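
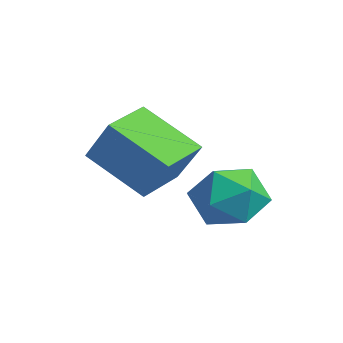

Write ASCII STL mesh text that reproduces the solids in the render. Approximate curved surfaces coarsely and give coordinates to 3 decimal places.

solid 
facet normal -0.966 0.259 0.001
outer loop
vertex -1.752 -0.051 -2.617
vertex -2.026 -1.07 -3.092
vertex -1.995 -0.958 -1.941
endloop
endfacet
facet normal -0.618 0.569 0.542
outer loop
vertex -1.752 -0.051 -2.617
vertex -1.995 -0.958 -1.941
vertex -1.115 -0.257 -1.673
endloop
endfacet
facet normal -0.087 0.959 0.268
outer loop
vertex -1.752 -0.051 -2.617
vertex -1.115 -0.257 -1.673
vertex -0.602 0.065 -2.658
endloop
endfacet
facet normal -0.106 0.890 -0.443
outer loop
vertex -1.752 -0.051 -2.617
vertex -0.602 0.065 -2.658
vertex -1.165 -0.438 -3.535
endloop
endfacet
facet normal -0.649 0.458 -0.608
outer loop
vertex -1.752 -0.051 -2.617
vertex -1.165 -0.438 -3.535
vertex -2.026 -1.07 -3.092
endloop
endfacet
facet normal -0.330 0.054 0.942
outer loop
vertex -1.115 -0.257 -1.673
vertex -1.995 -0.958 -1.941
vertex -0.995 -1.402 -1.565
endloop
endfacet
facet normal -0.892 -0.447 0.068
outer loop
vertex -1.995 -0.958 -1.941
vertex -2.026 -1.07 -3.092
vertex -1.558 -1.905 -2.442
endloop
endfacet
facet normal -0.379 -0.126 -0.917
outer loop
vertex -2.026 -1.07 -3.092
vertex -1.165 -0.438 -3.535
vertex -1.045 -1.583 -3.427
endloop
endfacet
facet normal 0.499 0.574 -0.649
outer loop
vertex -1.165 -0.438 -3.535
vertex -0.602 0.065 -2.658
vertex -0.165 -0.882 -3.159
endloop
endfacet
facet normal 0.529 0.686 0.500
outer loop
vertex -0.602 0.065 -2.658
vertex -1.115 -0.257 -1.673
vertex -0.134 -0.77 -2.008
endloop
endfacet
facet normal 0.106 -0.890 0.443
outer loop
vertex -0.408 -1.789 -2.483
vertex -0.995 -1.402 -1.565
vertex -1.558 -1.905 -2.442
endloop
endfacet
facet normal 0.087 -0.959 -0.268
outer loop
vertex -0.408 -1.789 -2.483
vertex -1.558 -1.905 -2.442
vertex -1.045 -1.583 -3.427
endloop
endfacet
facet normal 0.618 -0.569 -0.542
outer loop
vertex -0.408 -1.789 -2.483
vertex -1.045 -1.583 -3.427
vertex -0.165 -0.882 -3.159
endloop
endfacet
facet normal 0.966 -0.259 -0.001
outer loop
vertex -0.408 -1.789 -2.483
vertex -0.165 -0.882 -3.159
vertex -0.134 -0.77 -2.008
endloop
endfacet
facet normal 0.649 -0.458 0.608
outer loop
vertex -0.408 -1.789 -2.483
vertex -0.134 -0.77 -2.008
vertex -0.995 -1.402 -1.565
endloop
endfacet
facet normal -0.499 -0.574 0.649
outer loop
vertex -1.558 -1.905 -2.442
vertex -0.995 -1.402 -1.565
vertex -1.995 -0.958 -1.941
endloop
endfacet
facet normal -0.529 -0.686 -0.500
outer loop
vertex -1.045 -1.583 -3.427
vertex -1.558 -1.905 -2.442
vertex -2.026 -1.07 -3.092
endloop
endfacet
facet normal 0.330 -0.054 -0.942
outer loop
vertex -0.165 -0.882 -3.159
vertex -1.045 -1.583 -3.427
vertex -1.165 -0.438 -3.535
endloop
endfacet
facet normal 0.892 0.447 -0.068
outer loop
vertex -0.134 -0.77 -2.008
vertex -0.165 -0.882 -3.159
vertex -0.602 0.065 -2.658
endloop
endfacet
facet normal 0.379 0.126 0.917
outer loop
vertex -0.995 -1.402 -1.565
vertex -0.134 -0.77 -2.008
vertex -1.115 -0.257 -1.673
endloop
endfacet
facet normal -0.653 -0.509 0.561
outer loop
vertex -1.805 -3.964 0.168
vertex -2.604 -2.67 0.413
vertex -2.688 -4.263 -1.132
endloop
endfacet
facet normal 0.518 -0.840 -0.159
outer loop
vertex -1.336 -3.21 -2.293
vertex -1.805 -3.964 0.168
vertex -2.688 -4.263 -1.132
endloop
endfacet
facet normal -0.653 -0.509 0.560
outer loop
vertex -2.688 -4.263 -1.132
vertex -2.604 -2.67 0.413
vertex -3.487 -2.969 -0.888
endloop
endfacet
facet normal -0.552 -0.187 -0.813
outer loop
vertex -3.487 -2.969 -0.888
vertex -1.336 -3.21 -2.293
vertex -2.688 -4.263 -1.132
endloop
endfacet
facet normal 0.552 0.187 0.813
outer loop
vertex -1.805 -3.964 0.168
vertex -1.252 -1.617 -0.748
vertex -2.604 -2.67 0.413
endloop
endfacet
facet normal 0.518 -0.840 -0.159
outer loop
vertex -0.453 -2.911 -0.992
vertex -1.805 -3.964 0.168
vertex -1.336 -3.21 -2.293
endloop
endfacet
facet normal 0.552 0.187 0.813
outer loop
vertex -0.453 -2.911 -0.992
vertex -1.252 -1.617 -0.748
vertex -1.805 -3.964 0.168
endloop
endfacet
facet normal -0.518 0.840 0.159
outer loop
vertex -2.604 -2.67 0.413
vertex -1.252 -1.617 -0.748
vertex -3.487 -2.969 -0.888
endloop
endfacet
facet normal -0.552 -0.187 -0.813
outer loop
vertex -2.135 -1.916 -2.048
vertex -1.336 -3.21 -2.293
vertex -3.487 -2.969 -0.888
endloop
endfacet
facet normal -0.518 0.840 0.159
outer loop
vertex -3.487 -2.969 -0.888
vertex -1.252 -1.617 -0.748
vertex -2.135 -1.916 -2.048
endloop
endfacet
facet normal 0.653 0.509 -0.560
outer loop
vertex -2.135 -1.916 -2.048
vertex -0.453 -2.911 -0.992
vertex -1.336 -3.21 -2.293
endloop
endfacet
facet normal 0.653 0.509 -0.561
outer loop
vertex -1.252 -1.617 -0.748
vertex -0.453 -2.911 -0.992
vertex -2.135 -1.916 -2.048
endloop
endfacet

endsolid


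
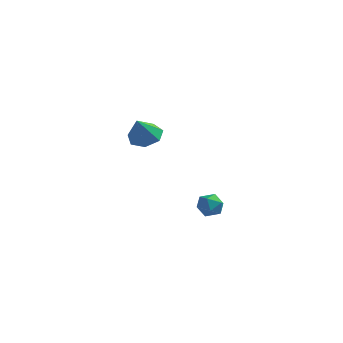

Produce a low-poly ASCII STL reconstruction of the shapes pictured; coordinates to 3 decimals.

solid 
facet normal -0.482 0.609 0.630
outer loop
vertex -2.812 1.981 -3.828
vertex -3.083 1.323 -3.399
vertex -2.362 1.683 -3.196
endloop
endfacet
facet normal 0.101 0.926 0.365
outer loop
vertex -2.812 1.981 -3.828
vertex -2.362 1.683 -3.196
vertex -1.986 1.919 -3.899
endloop
endfacet
facet normal 0.041 0.937 -0.347
outer loop
vertex -2.812 1.981 -3.828
vertex -1.986 1.919 -3.899
vertex -2.475 1.705 -4.535
endloop
endfacet
facet normal -0.578 0.629 -0.521
outer loop
vertex -2.812 1.981 -3.828
vertex -2.475 1.705 -4.535
vertex -3.153 1.337 -4.227
endloop
endfacet
facet normal -0.901 0.425 0.083
outer loop
vertex -2.812 1.981 -3.828
vertex -3.153 1.337 -4.227
vertex -3.083 1.323 -3.399
endloop
endfacet
facet normal 0.666 0.524 0.532
outer loop
vertex -1.986 1.919 -3.899
vertex -2.362 1.683 -3.196
vertex -1.747 1.223 -3.513
endloop
endfacet
facet normal -0.276 0.011 0.961
outer loop
vertex -2.362 1.683 -3.196
vertex -3.083 1.323 -3.399
vertex -2.425 0.855 -3.205
endloop
endfacet
facet normal -0.955 -0.286 0.076
outer loop
vertex -3.083 1.323 -3.399
vertex -3.153 1.337 -4.227
vertex -2.914 0.641 -3.841
endloop
endfacet
facet normal -0.432 0.043 -0.901
outer loop
vertex -3.153 1.337 -4.227
vertex -2.475 1.705 -4.535
vertex -2.538 0.877 -4.544
endloop
endfacet
facet normal 0.568 0.542 -0.619
outer loop
vertex -2.475 1.705 -4.535
vertex -1.986 1.919 -3.899
vertex -1.817 1.237 -4.341
endloop
endfacet
facet normal 0.578 -0.629 0.521
outer loop
vertex -2.088 0.579 -3.912
vertex -1.747 1.223 -3.513
vertex -2.425 0.855 -3.205
endloop
endfacet
facet normal -0.041 -0.937 0.347
outer loop
vertex -2.088 0.579 -3.912
vertex -2.425 0.855 -3.205
vertex -2.914 0.641 -3.841
endloop
endfacet
facet normal -0.101 -0.926 -0.365
outer loop
vertex -2.088 0.579 -3.912
vertex -2.914 0.641 -3.841
vertex -2.538 0.877 -4.544
endloop
endfacet
facet normal 0.482 -0.609 -0.630
outer loop
vertex -2.088 0.579 -3.912
vertex -2.538 0.877 -4.544
vertex -1.817 1.237 -4.341
endloop
endfacet
facet normal 0.901 -0.425 -0.083
outer loop
vertex -2.088 0.579 -3.912
vertex -1.817 1.237 -4.341
vertex -1.747 1.223 -3.513
endloop
endfacet
facet normal 0.432 -0.043 0.901
outer loop
vertex -2.425 0.855 -3.205
vertex -1.747 1.223 -3.513
vertex -2.362 1.683 -3.196
endloop
endfacet
facet normal -0.568 -0.542 0.619
outer loop
vertex -2.914 0.641 -3.841
vertex -2.425 0.855 -3.205
vertex -3.083 1.323 -3.399
endloop
endfacet
facet normal -0.666 -0.524 -0.532
outer loop
vertex -2.538 0.877 -4.544
vertex -2.914 0.641 -3.841
vertex -3.153 1.337 -4.227
endloop
endfacet
facet normal 0.276 -0.011 -0.961
outer loop
vertex -1.817 1.237 -4.341
vertex -2.538 0.877 -4.544
vertex -2.475 1.705 -4.535
endloop
endfacet
facet normal 0.955 0.286 -0.076
outer loop
vertex -1.747 1.223 -3.513
vertex -1.817 1.237 -4.341
vertex -1.986 1.919 -3.899
endloop
endfacet
facet normal 0.017 0.544 -0.839
outer loop
vertex -2.842 -3.679 2.585
vertex -3.747 -3.458 2.71
vertex -2.985 -3.004 3.02
endloop
endfacet
facet normal 0.856 -0.140 0.498
outer loop
vertex -2.842 -3.679 2.585
vertex -2.985 -3.004 3.02
vertex -3.773 -4.302 4.01
endloop
endfacet
facet normal 0.017 0.545 -0.839
outer loop
vertex -2.985 -3.004 3.02
vertex -3.747 -3.458 2.71
vertex -3.702 -2.671 3.222
endloop
endfacet
facet normal 0.411 0.382 0.828
outer loop
vertex -2.985 -3.004 3.02
vertex -3.702 -2.671 3.222
vertex -3.773 -4.302 4.01
endloop
endfacet
facet normal 0.017 0.545 -0.839
outer loop
vertex -3.702 -2.671 3.222
vertex -3.747 -3.458 2.71
vertex -4.453 -2.931 3.038
endloop
endfacet
facet normal -0.350 0.420 0.837
outer loop
vertex -3.702 -2.671 3.222
vertex -4.453 -2.931 3.038
vertex -3.773 -4.302 4.01
endloop
endfacet
facet normal 0.017 0.545 -0.839
outer loop
vertex -4.453 -2.931 3.038
vertex -3.747 -3.458 2.71
vertex -4.672 -3.588 2.607
endloop
endfacet
facet normal -0.853 -0.056 0.518
outer loop
vertex -4.453 -2.931 3.038
vertex -4.672 -3.588 2.607
vertex -3.773 -4.302 4.01
endloop
endfacet
facet normal 0.017 0.544 -0.839
outer loop
vertex -4.672 -3.588 2.607
vertex -3.747 -3.458 2.71
vertex -4.195 -4.147 2.254
endloop
endfacet
facet normal -0.720 -0.685 0.112
outer loop
vertex -4.672 -3.588 2.607
vertex -4.195 -4.147 2.254
vertex -3.773 -4.302 4.01
endloop
endfacet
facet normal 0.017 0.544 -0.839
outer loop
vertex -4.195 -4.147 2.254
vertex -3.747 -3.458 2.71
vertex -3.38 -4.188 2.244
endloop
endfacet
facet normal -0.051 -0.996 -0.076
outer loop
vertex -4.195 -4.147 2.254
vertex -3.38 -4.188 2.244
vertex -3.773 -4.302 4.01
endloop
endfacet
facet normal 0.017 0.544 -0.839
outer loop
vertex -3.38 -4.188 2.244
vertex -3.747 -3.458 2.71
vertex -2.842 -3.679 2.585
endloop
endfacet
facet normal 0.651 -0.753 0.096
outer loop
vertex -3.38 -4.188 2.244
vertex -2.842 -3.679 2.585
vertex -3.773 -4.302 4.01
endloop
endfacet

endsolid


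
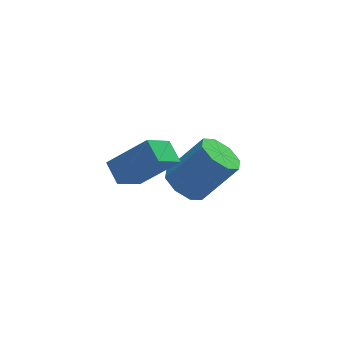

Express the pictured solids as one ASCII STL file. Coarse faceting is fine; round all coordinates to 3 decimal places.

solid 
facet normal -0.626 0.047 -0.778
outer loop
vertex -0.07 0.805 -3.953
vertex -0.559 1.293 -3.53
vertex 0.07 1.405 -4.029
endloop
endfacet
facet normal 0.747 -0.252 -0.616
outer loop
vertex -0.07 0.805 -3.953
vertex 0.07 1.405 -4.029
vertex 1.088 0.719 -2.513
endloop
endfacet
facet normal 0.747 -0.250 -0.615
outer loop
vertex 1.088 0.719 -2.513
vertex 0.07 1.405 -4.029
vertex 1.227 1.318 -2.588
endloop
endfacet
facet normal 0.626 -0.048 0.779
outer loop
vertex 1.088 0.719 -2.513
vertex 1.227 1.318 -2.588
vertex 0.599 1.207 -2.09
endloop
endfacet
facet normal -0.626 0.046 -0.779
outer loop
vertex 0.07 1.405 -4.029
vertex -0.559 1.293 -3.53
vertex -0.159 1.939 -3.813
endloop
endfacet
facet normal 0.687 0.506 -0.521
outer loop
vertex 0.07 1.405 -4.029
vertex -0.159 1.939 -3.813
vertex 1.227 1.318 -2.588
endloop
endfacet
facet normal 0.688 0.505 -0.522
outer loop
vertex 1.227 1.318 -2.588
vertex -0.159 1.939 -3.813
vertex 0.999 1.852 -2.372
endloop
endfacet
facet normal 0.626 -0.048 0.779
outer loop
vertex 1.227 1.318 -2.588
vertex 0.999 1.852 -2.372
vertex 0.599 1.207 -2.09
endloop
endfacet
facet normal -0.626 0.047 -0.778
outer loop
vertex -0.159 1.939 -3.813
vertex -0.559 1.293 -3.53
vertex -0.622 2.095 -3.431
endloop
endfacet
facet normal 0.225 0.967 -0.122
outer loop
vertex -0.159 1.939 -3.813
vertex -0.622 2.095 -3.431
vertex 0.999 1.852 -2.372
endloop
endfacet
facet normal 0.225 0.967 -0.122
outer loop
vertex 0.999 1.852 -2.372
vertex -0.622 2.095 -3.431
vertex 0.536 2.008 -1.991
endloop
endfacet
facet normal 0.625 -0.047 0.779
outer loop
vertex 0.999 1.852 -2.372
vertex 0.536 2.008 -1.991
vertex 0.599 1.207 -2.09
endloop
endfacet
facet normal -0.626 0.047 -0.778
outer loop
vertex -0.622 2.095 -3.431
vertex -0.559 1.293 -3.53
vertex -1.048 1.781 -3.107
endloop
endfacet
facet normal -0.369 0.861 0.349
outer loop
vertex -0.622 2.095 -3.431
vertex -1.048 1.781 -3.107
vertex 0.536 2.008 -1.991
endloop
endfacet
facet normal -0.369 0.862 0.348
outer loop
vertex 0.536 2.008 -1.991
vertex -1.048 1.781 -3.107
vertex 0.11 1.695 -1.667
endloop
endfacet
facet normal 0.626 -0.047 0.778
outer loop
vertex 0.536 2.008 -1.991
vertex 0.11 1.695 -1.667
vertex 0.599 1.207 -2.09
endloop
endfacet
facet normal -0.626 0.048 -0.779
outer loop
vertex -1.048 1.781 -3.107
vertex -0.559 1.293 -3.53
vertex -1.187 1.182 -3.032
endloop
endfacet
facet normal -0.747 0.250 0.616
outer loop
vertex -1.048 1.781 -3.107
vertex -1.187 1.182 -3.032
vertex 0.11 1.695 -1.667
endloop
endfacet
facet normal -0.747 0.252 0.615
outer loop
vertex 0.11 1.695 -1.667
vertex -1.187 1.182 -3.032
vertex -0.03 1.095 -1.591
endloop
endfacet
facet normal 0.626 -0.047 0.778
outer loop
vertex 0.11 1.695 -1.667
vertex -0.03 1.095 -1.591
vertex 0.599 1.207 -2.09
endloop
endfacet
facet normal -0.626 0.048 -0.779
outer loop
vertex -1.187 1.182 -3.032
vertex -0.559 1.293 -3.53
vertex -0.959 0.648 -3.248
endloop
endfacet
facet normal -0.688 -0.505 0.522
outer loop
vertex -1.187 1.182 -3.032
vertex -0.959 0.648 -3.248
vertex -0.03 1.095 -1.591
endloop
endfacet
facet normal -0.687 -0.506 0.522
outer loop
vertex -0.03 1.095 -1.591
vertex -0.959 0.648 -3.248
vertex 0.199 0.561 -1.807
endloop
endfacet
facet normal 0.626 -0.046 0.779
outer loop
vertex -0.03 1.095 -1.591
vertex 0.199 0.561 -1.807
vertex 0.599 1.207 -2.09
endloop
endfacet
facet normal -0.625 0.047 -0.779
outer loop
vertex -0.959 0.648 -3.248
vertex -0.559 1.293 -3.53
vertex -0.496 0.492 -3.629
endloop
endfacet
facet normal -0.225 -0.967 0.122
outer loop
vertex -0.959 0.648 -3.248
vertex -0.496 0.492 -3.629
vertex 0.199 0.561 -1.807
endloop
endfacet
facet normal -0.225 -0.967 0.122
outer loop
vertex 0.199 0.561 -1.807
vertex -0.496 0.492 -3.629
vertex 0.662 0.405 -2.189
endloop
endfacet
facet normal 0.626 -0.047 0.778
outer loop
vertex 0.199 0.561 -1.807
vertex 0.662 0.405 -2.189
vertex 0.599 1.207 -2.09
endloop
endfacet
facet normal -0.626 0.047 -0.778
outer loop
vertex -0.496 0.492 -3.629
vertex -0.559 1.293 -3.53
vertex -0.07 0.805 -3.953
endloop
endfacet
facet normal 0.368 -0.862 -0.348
outer loop
vertex -0.496 0.492 -3.629
vertex -0.07 0.805 -3.953
vertex 0.662 0.405 -2.189
endloop
endfacet
facet normal 0.370 -0.861 -0.349
outer loop
vertex 0.662 0.405 -2.189
vertex -0.07 0.805 -3.953
vertex 1.088 0.719 -2.513
endloop
endfacet
facet normal 0.626 -0.047 0.778
outer loop
vertex 0.662 0.405 -2.189
vertex 1.088 0.719 -2.513
vertex 0.599 1.207 -2.09
endloop
endfacet
facet normal -0.712 0.188 -0.676
outer loop
vertex -3.089 -2.052 -0.458
vertex -3.319 -1.348 -0.02
vertex -2.336 -1.422 -1.076
endloop
endfacet
facet normal 0.267 -0.818 -0.509
outer loop
vertex -1.161 -1.732 0.04
vertex -3.089 -2.052 -0.458
vertex -2.336 -1.422 -1.076
endloop
endfacet
facet normal -0.712 0.187 -0.676
outer loop
vertex -2.336 -1.422 -1.076
vertex -3.319 -1.348 -0.02
vertex -2.566 -0.718 -0.639
endloop
endfacet
facet normal 0.649 0.543 -0.533
outer loop
vertex -2.566 -0.718 -0.639
vertex -1.161 -1.732 0.04
vertex -2.336 -1.422 -1.076
endloop
endfacet
facet normal -0.649 -0.543 0.532
outer loop
vertex -3.089 -2.052 -0.458
vertex -2.144 -1.658 1.096
vertex -3.319 -1.348 -0.02
endloop
endfacet
facet normal 0.267 -0.819 -0.508
outer loop
vertex -1.914 -2.362 0.659
vertex -3.089 -2.052 -0.458
vertex -1.161 -1.732 0.04
endloop
endfacet
facet normal -0.649 -0.543 0.533
outer loop
vertex -1.914 -2.362 0.659
vertex -2.144 -1.658 1.096
vertex -3.089 -2.052 -0.458
endloop
endfacet
facet normal -0.267 0.819 0.508
outer loop
vertex -3.319 -1.348 -0.02
vertex -2.144 -1.658 1.096
vertex -2.566 -0.718 -0.639
endloop
endfacet
facet normal 0.649 0.543 -0.532
outer loop
vertex -1.391 -1.028 0.478
vertex -1.161 -1.732 0.04
vertex -2.566 -0.718 -0.639
endloop
endfacet
facet normal -0.267 0.818 0.508
outer loop
vertex -2.566 -0.718 -0.639
vertex -2.144 -1.658 1.096
vertex -1.391 -1.028 0.478
endloop
endfacet
facet normal 0.713 -0.188 0.676
outer loop
vertex -1.391 -1.028 0.478
vertex -1.914 -2.362 0.659
vertex -1.161 -1.732 0.04
endloop
endfacet
facet normal 0.712 -0.187 0.677
outer loop
vertex -2.144 -1.658 1.096
vertex -1.914 -2.362 0.659
vertex -1.391 -1.028 0.478
endloop
endfacet

endsolid


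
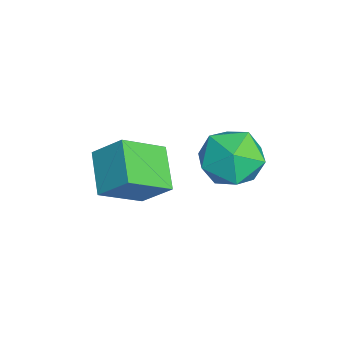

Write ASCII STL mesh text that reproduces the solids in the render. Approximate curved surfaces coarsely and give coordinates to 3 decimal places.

solid 
facet normal -0.874 -0.086 0.478
outer loop
vertex -0.114 -1.983 1.32
vertex -0.762 -0.707 0.366
vertex -0.513 -2.848 0.434
endloop
endfacet
facet normal 0.377 -0.742 0.555
outer loop
vertex 0.842 -2.713 -0.306
vertex -0.114 -1.983 1.32
vertex -0.513 -2.848 0.434
endloop
endfacet
facet normal -0.874 -0.086 0.478
outer loop
vertex -0.513 -2.848 0.434
vertex -0.762 -0.707 0.366
vertex -1.161 -1.571 -0.52
endloop
endfacet
facet normal -0.306 -0.665 -0.682
outer loop
vertex -1.161 -1.571 -0.52
vertex 0.842 -2.713 -0.306
vertex -0.513 -2.848 0.434
endloop
endfacet
facet normal 0.306 0.665 0.681
outer loop
vertex -0.114 -1.983 1.32
vertex 0.593 -0.572 -0.374
vertex -0.762 -0.707 0.366
endloop
endfacet
facet normal 0.376 -0.742 0.554
outer loop
vertex 1.241 -1.849 0.58
vertex -0.114 -1.983 1.32
vertex 0.842 -2.713 -0.306
endloop
endfacet
facet normal 0.306 0.665 0.681
outer loop
vertex 1.241 -1.849 0.58
vertex 0.593 -0.572 -0.374
vertex -0.114 -1.983 1.32
endloop
endfacet
facet normal -0.377 0.742 -0.554
outer loop
vertex -0.762 -0.707 0.366
vertex 0.593 -0.572 -0.374
vertex -1.161 -1.571 -0.52
endloop
endfacet
facet normal -0.306 -0.665 -0.681
outer loop
vertex 0.194 -1.437 -1.26
vertex 0.842 -2.713 -0.306
vertex -1.161 -1.571 -0.52
endloop
endfacet
facet normal -0.376 0.742 -0.555
outer loop
vertex -1.161 -1.571 -0.52
vertex 0.593 -0.572 -0.374
vertex 0.194 -1.437 -1.26
endloop
endfacet
facet normal 0.874 0.087 -0.478
outer loop
vertex 0.194 -1.437 -1.26
vertex 1.241 -1.849 0.58
vertex 0.842 -2.713 -0.306
endloop
endfacet
facet normal 0.874 0.086 -0.478
outer loop
vertex 0.593 -0.572 -0.374
vertex 1.241 -1.849 0.58
vertex 0.194 -1.437 -1.26
endloop
endfacet
facet normal -0.731 0.520 0.442
outer loop
vertex 1.173 1.852 1.917
vertex 0.743 0.931 2.289
vertex 1.478 1.463 2.88
endloop
endfacet
facet normal -0.130 0.904 0.407
outer loop
vertex 1.173 1.852 1.917
vertex 1.478 1.463 2.88
vertex 2.217 1.874 2.203
endloop
endfacet
facet normal 0.056 0.959 -0.279
outer loop
vertex 1.173 1.852 1.917
vertex 2.217 1.874 2.203
vertex 1.939 1.597 1.194
endloop
endfacet
facet normal -0.428 0.609 -0.668
outer loop
vertex 1.173 1.852 1.917
vertex 1.939 1.597 1.194
vertex 1.027 1.014 1.247
endloop
endfacet
facet normal -0.915 0.337 -0.222
outer loop
vertex 1.173 1.852 1.917
vertex 1.027 1.014 1.247
vertex 0.743 0.931 2.289
endloop
endfacet
facet normal 0.382 0.544 0.747
outer loop
vertex 2.217 1.874 2.203
vertex 1.478 1.463 2.88
vertex 2.433 0.966 2.753
endloop
endfacet
facet normal -0.590 -0.079 0.804
outer loop
vertex 1.478 1.463 2.88
vertex 0.743 0.931 2.289
vertex 1.521 0.383 2.806
endloop
endfacet
facet normal -0.886 -0.375 -0.271
outer loop
vertex 0.743 0.931 2.289
vertex 1.027 1.014 1.247
vertex 1.243 0.106 1.797
endloop
endfacet
facet normal -0.099 0.064 -0.993
outer loop
vertex 1.027 1.014 1.247
vertex 1.939 1.597 1.194
vertex 1.982 0.517 1.12
endloop
endfacet
facet normal 0.686 0.632 -0.362
outer loop
vertex 1.939 1.597 1.194
vertex 2.217 1.874 2.203
vertex 2.717 1.049 1.711
endloop
endfacet
facet normal 0.428 -0.609 0.668
outer loop
vertex 2.287 0.128 2.083
vertex 2.433 0.966 2.753
vertex 1.521 0.383 2.806
endloop
endfacet
facet normal -0.056 -0.959 0.279
outer loop
vertex 2.287 0.128 2.083
vertex 1.521 0.383 2.806
vertex 1.243 0.106 1.797
endloop
endfacet
facet normal 0.130 -0.904 -0.407
outer loop
vertex 2.287 0.128 2.083
vertex 1.243 0.106 1.797
vertex 1.982 0.517 1.12
endloop
endfacet
facet normal 0.731 -0.520 -0.442
outer loop
vertex 2.287 0.128 2.083
vertex 1.982 0.517 1.12
vertex 2.717 1.049 1.711
endloop
endfacet
facet normal 0.915 -0.337 0.222
outer loop
vertex 2.287 0.128 2.083
vertex 2.717 1.049 1.711
vertex 2.433 0.966 2.753
endloop
endfacet
facet normal 0.099 -0.064 0.993
outer loop
vertex 1.521 0.383 2.806
vertex 2.433 0.966 2.753
vertex 1.478 1.463 2.88
endloop
endfacet
facet normal -0.686 -0.632 0.362
outer loop
vertex 1.243 0.106 1.797
vertex 1.521 0.383 2.806
vertex 0.743 0.931 2.289
endloop
endfacet
facet normal -0.382 -0.544 -0.747
outer loop
vertex 1.982 0.517 1.12
vertex 1.243 0.106 1.797
vertex 1.027 1.014 1.247
endloop
endfacet
facet normal 0.590 0.079 -0.804
outer loop
vertex 2.717 1.049 1.711
vertex 1.982 0.517 1.12
vertex 1.939 1.597 1.194
endloop
endfacet
facet normal 0.886 0.375 0.271
outer loop
vertex 2.433 0.966 2.753
vertex 2.717 1.049 1.711
vertex 2.217 1.874 2.203
endloop
endfacet

endsolid


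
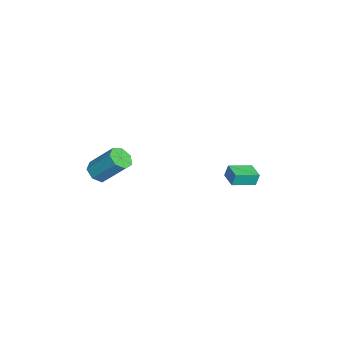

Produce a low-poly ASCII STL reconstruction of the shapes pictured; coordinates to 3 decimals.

solid 
facet normal -0.215 -0.641 -0.737
outer loop
vertex 3.963 -4.832 3.126
vertex 3.233 -4.586 3.125
vertex 3.83 -4.319 2.719
endloop
endfacet
facet normal 0.956 0.016 -0.292
outer loop
vertex 3.963 -4.832 3.126
vertex 3.83 -4.319 2.719
vertex 4.397 -3.54 4.616
endloop
endfacet
facet normal 0.956 0.016 -0.292
outer loop
vertex 4.397 -3.54 4.616
vertex 3.83 -4.319 2.719
vertex 4.264 -3.026 4.209
endloop
endfacet
facet normal 0.215 0.640 0.738
outer loop
vertex 4.397 -3.54 4.616
vertex 4.264 -3.026 4.209
vertex 3.667 -3.294 4.615
endloop
endfacet
facet normal -0.215 -0.640 -0.737
outer loop
vertex 3.83 -4.319 2.719
vertex 3.233 -4.586 3.125
vertex 3.248 -4.007 2.618
endloop
endfacet
facet normal 0.441 0.610 -0.658
outer loop
vertex 3.83 -4.319 2.719
vertex 3.248 -4.007 2.618
vertex 4.264 -3.026 4.209
endloop
endfacet
facet normal 0.441 0.610 -0.658
outer loop
vertex 4.264 -3.026 4.209
vertex 3.248 -4.007 2.618
vertex 3.682 -2.714 4.108
endloop
endfacet
facet normal 0.215 0.640 0.738
outer loop
vertex 4.264 -3.026 4.209
vertex 3.682 -2.714 4.108
vertex 3.667 -3.294 4.615
endloop
endfacet
facet normal -0.216 -0.640 -0.737
outer loop
vertex 3.248 -4.007 2.618
vertex 3.233 -4.586 3.125
vertex 2.655 -4.131 2.899
endloop
endfacet
facet normal -0.406 0.745 -0.528
outer loop
vertex 3.248 -4.007 2.618
vertex 2.655 -4.131 2.899
vertex 3.682 -2.714 4.108
endloop
endfacet
facet normal -0.407 0.745 -0.528
outer loop
vertex 3.682 -2.714 4.108
vertex 2.655 -4.131 2.899
vertex 3.088 -2.839 4.389
endloop
endfacet
facet normal 0.215 0.640 0.738
outer loop
vertex 3.682 -2.714 4.108
vertex 3.088 -2.839 4.389
vertex 3.667 -3.294 4.615
endloop
endfacet
facet normal -0.215 -0.640 -0.738
outer loop
vertex 2.655 -4.131 2.899
vertex 3.233 -4.586 3.125
vertex 2.497 -4.598 3.35
endloop
endfacet
facet normal -0.948 0.319 -0.001
outer loop
vertex 2.655 -4.131 2.899
vertex 2.497 -4.598 3.35
vertex 3.088 -2.839 4.389
endloop
endfacet
facet normal -0.948 0.319 -0.000
outer loop
vertex 3.088 -2.839 4.389
vertex 2.497 -4.598 3.35
vertex 2.931 -3.306 4.84
endloop
endfacet
facet normal 0.215 0.640 0.738
outer loop
vertex 3.088 -2.839 4.389
vertex 2.931 -3.306 4.84
vertex 3.667 -3.294 4.615
endloop
endfacet
facet normal -0.215 -0.639 -0.738
outer loop
vertex 2.497 -4.598 3.35
vertex 3.233 -4.586 3.125
vertex 2.893 -5.056 3.631
endloop
endfacet
facet normal -0.776 -0.347 0.527
outer loop
vertex 2.497 -4.598 3.35
vertex 2.893 -5.056 3.631
vertex 2.931 -3.306 4.84
endloop
endfacet
facet normal -0.776 -0.347 0.527
outer loop
vertex 2.931 -3.306 4.84
vertex 2.893 -5.056 3.631
vertex 3.327 -3.764 5.122
endloop
endfacet
facet normal 0.215 0.640 0.738
outer loop
vertex 2.931 -3.306 4.84
vertex 3.327 -3.764 5.122
vertex 3.667 -3.294 4.615
endloop
endfacet
facet normal -0.214 -0.640 -0.738
outer loop
vertex 2.893 -5.056 3.631
vertex 3.233 -4.586 3.125
vertex 3.546 -5.16 3.532
endloop
endfacet
facet normal -0.020 -0.753 0.658
outer loop
vertex 2.893 -5.056 3.631
vertex 3.546 -5.16 3.532
vertex 3.327 -3.764 5.122
endloop
endfacet
facet normal -0.019 -0.753 0.658
outer loop
vertex 3.327 -3.764 5.122
vertex 3.546 -5.16 3.532
vertex 3.98 -3.868 5.022
endloop
endfacet
facet normal 0.215 0.640 0.738
outer loop
vertex 3.327 -3.764 5.122
vertex 3.98 -3.868 5.022
vertex 3.667 -3.294 4.615
endloop
endfacet
facet normal -0.215 -0.640 -0.738
outer loop
vertex 3.546 -5.16 3.532
vertex 3.233 -4.586 3.125
vertex 3.963 -4.832 3.126
endloop
endfacet
facet normal 0.751 -0.591 0.294
outer loop
vertex 3.546 -5.16 3.532
vertex 3.963 -4.832 3.126
vertex 3.98 -3.868 5.022
endloop
endfacet
facet normal 0.751 -0.591 0.294
outer loop
vertex 3.98 -3.868 5.022
vertex 3.963 -4.832 3.126
vertex 4.397 -3.54 4.616
endloop
endfacet
facet normal 0.215 0.640 0.738
outer loop
vertex 3.98 -3.868 5.022
vertex 4.397 -3.54 4.616
vertex 3.667 -3.294 4.615
endloop
endfacet
facet normal -0.914 -0.401 0.059
outer loop
vertex -2.628 2.264 -0.436
vertex -3.247 3.618 -0.827
vertex -2.586 2.049 -1.247
endloop
endfacet
facet normal 0.402 -0.880 0.254
outer loop
vertex -1.553 2.502 -1.313
vertex -2.628 2.264 -0.436
vertex -2.586 2.049 -1.247
endloop
endfacet
facet normal -0.914 -0.401 0.058
outer loop
vertex -2.586 2.049 -1.247
vertex -3.247 3.618 -0.827
vertex -3.205 3.404 -1.638
endloop
endfacet
facet normal 0.050 -0.256 -0.965
outer loop
vertex -3.205 3.404 -1.638
vertex -1.553 2.502 -1.313
vertex -2.586 2.049 -1.247
endloop
endfacet
facet normal -0.050 0.256 0.965
outer loop
vertex -2.628 2.264 -0.436
vertex -2.214 4.071 -0.893
vertex -3.247 3.618 -0.827
endloop
endfacet
facet normal 0.401 -0.880 0.253
outer loop
vertex -1.595 2.716 -0.502
vertex -2.628 2.264 -0.436
vertex -1.553 2.502 -1.313
endloop
endfacet
facet normal -0.050 0.256 0.965
outer loop
vertex -1.595 2.716 -0.502
vertex -2.214 4.071 -0.893
vertex -2.628 2.264 -0.436
endloop
endfacet
facet normal -0.402 0.880 -0.253
outer loop
vertex -3.247 3.618 -0.827
vertex -2.214 4.071 -0.893
vertex -3.205 3.404 -1.638
endloop
endfacet
facet normal 0.050 -0.256 -0.965
outer loop
vertex -2.172 3.856 -1.704
vertex -1.553 2.502 -1.313
vertex -3.205 3.404 -1.638
endloop
endfacet
facet normal -0.401 0.880 -0.254
outer loop
vertex -3.205 3.404 -1.638
vertex -2.214 4.071 -0.893
vertex -2.172 3.856 -1.704
endloop
endfacet
facet normal 0.914 0.401 -0.058
outer loop
vertex -2.172 3.856 -1.704
vertex -1.595 2.716 -0.502
vertex -1.553 2.502 -1.313
endloop
endfacet
facet normal 0.914 0.401 -0.059
outer loop
vertex -2.214 4.071 -0.893
vertex -1.595 2.716 -0.502
vertex -2.172 3.856 -1.704
endloop
endfacet

endsolid


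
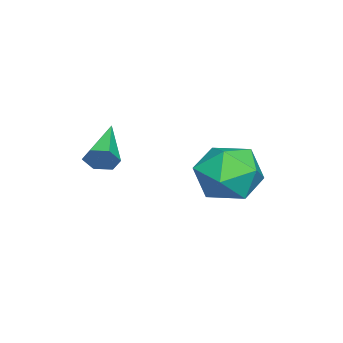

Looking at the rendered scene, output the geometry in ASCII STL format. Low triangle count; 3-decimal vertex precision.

solid 
facet normal -0.267 0.902 0.339
outer loop
vertex -3.374 4.762 0.219
vertex -3.483 4.37 1.177
vertex -2.565 4.756 0.873
endloop
endfacet
facet normal 0.180 0.960 -0.214
outer loop
vertex -3.374 4.762 0.219
vertex -2.565 4.756 0.873
vertex -2.426 4.507 -0.128
endloop
endfacet
facet normal -0.114 0.626 -0.772
outer loop
vertex -3.374 4.762 0.219
vertex -2.426 4.507 -0.128
vertex -3.258 3.967 -0.443
endloop
endfacet
facet normal -0.743 0.361 -0.564
outer loop
vertex -3.374 4.762 0.219
vertex -3.258 3.967 -0.443
vertex -3.911 3.882 0.363
endloop
endfacet
facet normal -0.838 0.531 0.122
outer loop
vertex -3.374 4.762 0.219
vertex -3.911 3.882 0.363
vertex -3.483 4.37 1.177
endloop
endfacet
facet normal 0.784 0.619 -0.045
outer loop
vertex -2.426 4.507 -0.128
vertex -2.565 4.756 0.873
vertex -1.949 3.958 0.617
endloop
endfacet
facet normal 0.060 0.526 0.848
outer loop
vertex -2.565 4.756 0.873
vertex -3.483 4.37 1.177
vertex -2.602 3.873 1.423
endloop
endfacet
facet normal -0.864 -0.074 0.498
outer loop
vertex -3.483 4.37 1.177
vertex -3.911 3.882 0.363
vertex -3.434 3.333 1.108
endloop
endfacet
facet normal -0.709 -0.351 -0.611
outer loop
vertex -3.911 3.882 0.363
vertex -3.258 3.967 -0.443
vertex -3.295 3.084 0.107
endloop
endfacet
facet normal 0.309 0.078 -0.948
outer loop
vertex -3.258 3.967 -0.443
vertex -2.426 4.507 -0.128
vertex -2.377 3.47 -0.197
endloop
endfacet
facet normal 0.743 -0.361 0.564
outer loop
vertex -2.486 3.078 0.761
vertex -1.949 3.958 0.617
vertex -2.602 3.873 1.423
endloop
endfacet
facet normal 0.114 -0.626 0.772
outer loop
vertex -2.486 3.078 0.761
vertex -2.602 3.873 1.423
vertex -3.434 3.333 1.108
endloop
endfacet
facet normal -0.180 -0.960 0.214
outer loop
vertex -2.486 3.078 0.761
vertex -3.434 3.333 1.108
vertex -3.295 3.084 0.107
endloop
endfacet
facet normal 0.267 -0.902 -0.339
outer loop
vertex -2.486 3.078 0.761
vertex -3.295 3.084 0.107
vertex -2.377 3.47 -0.197
endloop
endfacet
facet normal 0.838 -0.531 -0.122
outer loop
vertex -2.486 3.078 0.761
vertex -2.377 3.47 -0.197
vertex -1.949 3.958 0.617
endloop
endfacet
facet normal 0.709 0.351 0.611
outer loop
vertex -2.602 3.873 1.423
vertex -1.949 3.958 0.617
vertex -2.565 4.756 0.873
endloop
endfacet
facet normal -0.309 -0.078 0.948
outer loop
vertex -3.434 3.333 1.108
vertex -2.602 3.873 1.423
vertex -3.483 4.37 1.177
endloop
endfacet
facet normal -0.784 -0.619 0.045
outer loop
vertex -3.295 3.084 0.107
vertex -3.434 3.333 1.108
vertex -3.911 3.882 0.363
endloop
endfacet
facet normal -0.060 -0.526 -0.848
outer loop
vertex -2.377 3.47 -0.197
vertex -3.295 3.084 0.107
vertex -3.258 3.967 -0.443
endloop
endfacet
facet normal 0.864 0.074 -0.498
outer loop
vertex -1.949 3.958 0.617
vertex -2.377 3.47 -0.197
vertex -2.426 4.507 -0.128
endloop
endfacet
facet normal 0.918 0.136 -0.373
outer loop
vertex -1.375 0.667 1.568
vertex -1.575 0.907 1.164
vertex -1.445 1.172 1.58
endloop
endfacet
facet normal 0.113 -0.008 0.994
outer loop
vertex -1.375 0.667 1.568
vertex -1.445 1.172 1.58
vertex -3.025 0.693 1.756
endloop
endfacet
facet normal 0.918 0.136 -0.373
outer loop
vertex -1.445 1.172 1.58
vertex -1.575 0.907 1.164
vertex -1.645 1.412 1.176
endloop
endfacet
facet normal -0.181 0.804 0.567
outer loop
vertex -1.445 1.172 1.58
vertex -1.645 1.412 1.176
vertex -3.025 0.693 1.756
endloop
endfacet
facet normal 0.917 0.136 -0.375
outer loop
vertex -1.645 1.412 1.176
vertex -1.575 0.907 1.164
vertex -1.775 1.146 0.761
endloop
endfacet
facet normal -0.541 0.775 -0.327
outer loop
vertex -1.645 1.412 1.176
vertex -1.775 1.146 0.761
vertex -3.025 0.693 1.756
endloop
endfacet
facet normal 0.917 0.134 -0.376
outer loop
vertex -1.775 1.146 0.761
vertex -1.575 0.907 1.164
vertex -1.706 0.641 0.749
endloop
endfacet
facet normal -0.607 -0.064 -0.792
outer loop
vertex -1.775 1.146 0.761
vertex -1.706 0.641 0.749
vertex -3.025 0.693 1.756
endloop
endfacet
facet normal 0.917 0.134 -0.375
outer loop
vertex -1.706 0.641 0.749
vertex -1.575 0.907 1.164
vertex -1.506 0.402 1.153
endloop
endfacet
facet normal -0.313 -0.877 -0.364
outer loop
vertex -1.706 0.641 0.749
vertex -1.506 0.402 1.153
vertex -3.025 0.693 1.756
endloop
endfacet
facet normal 0.917 0.134 -0.375
outer loop
vertex -1.506 0.402 1.153
vertex -1.575 0.907 1.164
vertex -1.375 0.667 1.568
endloop
endfacet
facet normal 0.047 -0.849 0.527
outer loop
vertex -1.506 0.402 1.153
vertex -1.375 0.667 1.568
vertex -3.025 0.693 1.756
endloop
endfacet

endsolid


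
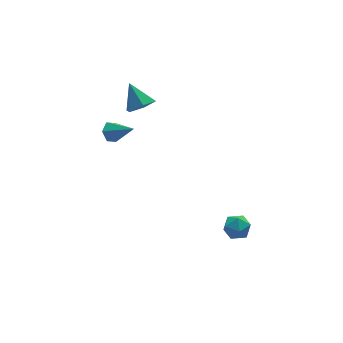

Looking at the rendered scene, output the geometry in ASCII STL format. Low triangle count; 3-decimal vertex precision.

solid 
facet normal 0.116 -0.652 -0.749
outer loop
vertex 0.357 2.091 3.661
vertex -0.32 2.472 3.225
vertex 0.511 2.764 3.099
endloop
endfacet
facet normal 0.826 0.238 0.511
outer loop
vertex 0.357 2.091 3.661
vertex 0.511 2.764 3.099
vertex -0.5 3.488 4.395
endloop
endfacet
facet normal 0.115 -0.651 -0.750
outer loop
vertex 0.511 2.764 3.099
vertex -0.32 2.472 3.225
vertex -0.166 3.145 2.664
endloop
endfacet
facet normal 0.522 0.850 -0.068
outer loop
vertex 0.511 2.764 3.099
vertex -0.166 3.145 2.664
vertex -0.5 3.488 4.395
endloop
endfacet
facet normal 0.116 -0.652 -0.750
outer loop
vertex -0.166 3.145 2.664
vertex -0.32 2.472 3.225
vertex -0.997 2.852 2.79
endloop
endfacet
facet normal -0.355 0.901 -0.247
outer loop
vertex -0.166 3.145 2.664
vertex -0.997 2.852 2.79
vertex -0.5 3.488 4.395
endloop
endfacet
facet normal 0.115 -0.652 -0.749
outer loop
vertex -0.997 2.852 2.79
vertex -0.32 2.472 3.225
vertex -1.151 2.179 3.352
endloop
endfacet
facet normal -0.928 0.340 0.153
outer loop
vertex -0.997 2.852 2.79
vertex -1.151 2.179 3.352
vertex -0.5 3.488 4.395
endloop
endfacet
facet normal 0.115 -0.652 -0.749
outer loop
vertex -1.151 2.179 3.352
vertex -0.32 2.472 3.225
vertex -0.474 1.799 3.787
endloop
endfacet
facet normal -0.624 -0.273 0.732
outer loop
vertex -1.151 2.179 3.352
vertex -0.474 1.799 3.787
vertex -0.5 3.488 4.395
endloop
endfacet
facet normal 0.116 -0.652 -0.749
outer loop
vertex -0.474 1.799 3.787
vertex -0.32 2.472 3.225
vertex 0.357 2.091 3.661
endloop
endfacet
facet normal 0.252 -0.324 0.912
outer loop
vertex -0.474 1.799 3.787
vertex 0.357 2.091 3.661
vertex -0.5 3.488 4.395
endloop
endfacet
facet normal -0.461 -0.297 0.836
outer loop
vertex 1.664 -3.247 -3.268
vertex 2.136 -3.943 -3.255
vertex 2.4 -3.248 -2.862
endloop
endfacet
facet normal -0.439 0.415 0.797
outer loop
vertex 1.664 -3.247 -3.268
vertex 2.4 -3.248 -2.862
vertex 2.179 -2.584 -3.33
endloop
endfacet
facet normal -0.766 0.613 0.194
outer loop
vertex 1.664 -3.247 -3.268
vertex 2.179 -2.584 -3.33
vertex 1.777 -2.87 -4.012
endloop
endfacet
facet normal -0.990 0.023 -0.139
outer loop
vertex 1.664 -3.247 -3.268
vertex 1.777 -2.87 -4.012
vertex 1.751 -3.709 -3.966
endloop
endfacet
facet normal -0.802 -0.539 0.257
outer loop
vertex 1.664 -3.247 -3.268
vertex 1.751 -3.709 -3.966
vertex 2.136 -3.943 -3.255
endloop
endfacet
facet normal 0.245 0.612 0.752
outer loop
vertex 2.179 -2.584 -3.33
vertex 2.4 -3.248 -2.862
vertex 2.969 -2.871 -3.354
endloop
endfacet
facet normal 0.210 -0.540 0.815
outer loop
vertex 2.4 -3.248 -2.862
vertex 2.136 -3.943 -3.255
vertex 2.943 -3.71 -3.308
endloop
endfacet
facet normal -0.342 -0.932 -0.121
outer loop
vertex 2.136 -3.943 -3.255
vertex 1.751 -3.709 -3.966
vertex 2.541 -3.996 -3.99
endloop
endfacet
facet normal -0.646 -0.022 -0.763
outer loop
vertex 1.751 -3.709 -3.966
vertex 1.777 -2.87 -4.012
vertex 2.32 -3.332 -4.458
endloop
endfacet
facet normal -0.284 0.932 -0.224
outer loop
vertex 1.777 -2.87 -4.012
vertex 2.179 -2.584 -3.33
vertex 2.584 -2.637 -4.065
endloop
endfacet
facet normal 0.990 -0.023 0.139
outer loop
vertex 3.056 -3.333 -4.052
vertex 2.969 -2.871 -3.354
vertex 2.943 -3.71 -3.308
endloop
endfacet
facet normal 0.766 -0.613 -0.194
outer loop
vertex 3.056 -3.333 -4.052
vertex 2.943 -3.71 -3.308
vertex 2.541 -3.996 -3.99
endloop
endfacet
facet normal 0.439 -0.415 -0.797
outer loop
vertex 3.056 -3.333 -4.052
vertex 2.541 -3.996 -3.99
vertex 2.32 -3.332 -4.458
endloop
endfacet
facet normal 0.461 0.297 -0.836
outer loop
vertex 3.056 -3.333 -4.052
vertex 2.32 -3.332 -4.458
vertex 2.584 -2.637 -4.065
endloop
endfacet
facet normal 0.802 0.539 -0.257
outer loop
vertex 3.056 -3.333 -4.052
vertex 2.584 -2.637 -4.065
vertex 2.969 -2.871 -3.354
endloop
endfacet
facet normal 0.646 0.022 0.763
outer loop
vertex 2.943 -3.71 -3.308
vertex 2.969 -2.871 -3.354
vertex 2.4 -3.248 -2.862
endloop
endfacet
facet normal 0.284 -0.932 0.224
outer loop
vertex 2.541 -3.996 -3.99
vertex 2.943 -3.71 -3.308
vertex 2.136 -3.943 -3.255
endloop
endfacet
facet normal -0.245 -0.612 -0.752
outer loop
vertex 2.32 -3.332 -4.458
vertex 2.541 -3.996 -3.99
vertex 1.751 -3.709 -3.966
endloop
endfacet
facet normal -0.210 0.540 -0.815
outer loop
vertex 2.584 -2.637 -4.065
vertex 2.32 -3.332 -4.458
vertex 1.777 -2.87 -4.012
endloop
endfacet
facet normal 0.342 0.932 0.121
outer loop
vertex 2.969 -2.871 -3.354
vertex 2.584 -2.637 -4.065
vertex 2.179 -2.584 -3.33
endloop
endfacet
facet normal -0.456 0.675 -0.580
outer loop
vertex -1.328 3.017 0.775
vertex -1.878 2.973 1.156
vertex -1.402 3.422 1.304
endloop
endfacet
facet normal 0.983 0.183 -0.003
outer loop
vertex -1.328 3.017 0.775
vertex -1.402 3.422 1.304
vertex -1.102 1.827 2.144
endloop
endfacet
facet normal -0.456 0.675 -0.580
outer loop
vertex -1.402 3.422 1.304
vertex -1.878 2.973 1.156
vertex -1.952 3.378 1.685
endloop
endfacet
facet normal 0.474 0.478 0.739
outer loop
vertex -1.402 3.422 1.304
vertex -1.952 3.378 1.685
vertex -1.102 1.827 2.144
endloop
endfacet
facet normal -0.457 0.674 -0.580
outer loop
vertex -1.952 3.378 1.685
vertex -1.878 2.973 1.156
vertex -2.427 2.93 1.538
endloop
endfacet
facet normal -0.361 0.077 0.929
outer loop
vertex -1.952 3.378 1.685
vertex -2.427 2.93 1.538
vertex -1.102 1.827 2.144
endloop
endfacet
facet normal -0.457 0.674 -0.580
outer loop
vertex -2.427 2.93 1.538
vertex -1.878 2.973 1.156
vertex -2.353 2.525 1.009
endloop
endfacet
facet normal -0.688 -0.619 0.378
outer loop
vertex -2.427 2.93 1.538
vertex -2.353 2.525 1.009
vertex -1.102 1.827 2.144
endloop
endfacet
facet normal -0.456 0.674 -0.581
outer loop
vertex -2.353 2.525 1.009
vertex -1.878 2.973 1.156
vertex -1.804 2.568 0.628
endloop
endfacet
facet normal -0.180 -0.914 -0.363
outer loop
vertex -2.353 2.525 1.009
vertex -1.804 2.568 0.628
vertex -1.102 1.827 2.144
endloop
endfacet
facet normal -0.456 0.674 -0.581
outer loop
vertex -1.804 2.568 0.628
vertex -1.878 2.973 1.156
vertex -1.328 3.017 0.775
endloop
endfacet
facet normal 0.655 -0.513 -0.554
outer loop
vertex -1.804 2.568 0.628
vertex -1.328 3.017 0.775
vertex -1.102 1.827 2.144
endloop
endfacet

endsolid


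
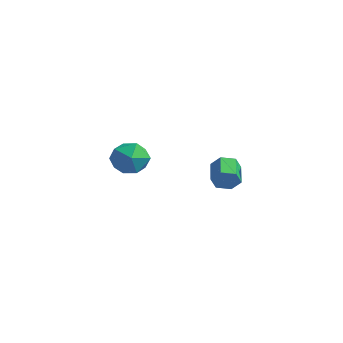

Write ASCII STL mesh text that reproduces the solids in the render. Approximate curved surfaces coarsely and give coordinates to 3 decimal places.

solid 
facet normal 0.715 -0.597 -0.364
outer loop
vertex 3.774 -2.062 0.151
vertex 3.288 -2.304 -0.408
vertex 3.744 -1.683 -0.53
endloop
endfacet
facet normal 0.698 0.638 0.324
outer loop
vertex 3.774 -2.062 0.151
vertex 3.744 -1.683 -0.53
vertex 2.759 -1.214 0.668
endloop
endfacet
facet normal 0.698 0.639 0.323
outer loop
vertex 2.759 -1.214 0.668
vertex 3.744 -1.683 -0.53
vertex 2.728 -0.835 -0.014
endloop
endfacet
facet normal -0.715 0.597 0.364
outer loop
vertex 2.759 -1.214 0.668
vertex 2.728 -0.835 -0.014
vertex 2.272 -1.456 0.108
endloop
endfacet
facet normal 0.715 -0.597 -0.364
outer loop
vertex 3.744 -1.683 -0.53
vertex 3.288 -2.304 -0.408
vertex 3.258 -1.925 -1.089
endloop
endfacet
facet normal 0.315 0.740 -0.594
outer loop
vertex 3.744 -1.683 -0.53
vertex 3.258 -1.925 -1.089
vertex 2.728 -0.835 -0.014
endloop
endfacet
facet normal 0.314 0.740 -0.595
outer loop
vertex 2.728 -0.835 -0.014
vertex 3.258 -1.925 -1.089
vertex 2.242 -1.078 -0.573
endloop
endfacet
facet normal -0.716 0.597 0.363
outer loop
vertex 2.728 -0.835 -0.014
vertex 2.242 -1.078 -0.573
vertex 2.272 -1.456 0.108
endloop
endfacet
facet normal 0.715 -0.597 -0.364
outer loop
vertex 3.258 -1.925 -1.089
vertex 3.288 -2.304 -0.408
vertex 2.801 -2.546 -0.968
endloop
endfacet
facet normal -0.382 0.102 -0.919
outer loop
vertex 3.258 -1.925 -1.089
vertex 2.801 -2.546 -0.968
vertex 2.242 -1.078 -0.573
endloop
endfacet
facet normal -0.383 0.101 -0.918
outer loop
vertex 2.242 -1.078 -0.573
vertex 2.801 -2.546 -0.968
vertex 1.786 -1.698 -0.451
endloop
endfacet
facet normal -0.715 0.597 0.363
outer loop
vertex 2.242 -1.078 -0.573
vertex 1.786 -1.698 -0.451
vertex 2.272 -1.456 0.108
endloop
endfacet
facet normal 0.715 -0.597 -0.364
outer loop
vertex 2.801 -2.546 -0.968
vertex 3.288 -2.304 -0.408
vertex 2.832 -2.925 -0.286
endloop
endfacet
facet normal -0.698 -0.639 -0.323
outer loop
vertex 2.801 -2.546 -0.968
vertex 2.832 -2.925 -0.286
vertex 1.786 -1.698 -0.451
endloop
endfacet
facet normal -0.698 -0.639 -0.325
outer loop
vertex 1.786 -1.698 -0.451
vertex 2.832 -2.925 -0.286
vertex 1.816 -2.077 0.23
endloop
endfacet
facet normal -0.715 0.597 0.364
outer loop
vertex 1.786 -1.698 -0.451
vertex 1.816 -2.077 0.23
vertex 2.272 -1.456 0.108
endloop
endfacet
facet normal 0.716 -0.597 -0.363
outer loop
vertex 2.832 -2.925 -0.286
vertex 3.288 -2.304 -0.408
vertex 3.318 -2.682 0.273
endloop
endfacet
facet normal -0.315 -0.739 0.595
outer loop
vertex 2.832 -2.925 -0.286
vertex 3.318 -2.682 0.273
vertex 1.816 -2.077 0.23
endloop
endfacet
facet normal -0.315 -0.740 0.594
outer loop
vertex 1.816 -2.077 0.23
vertex 3.318 -2.682 0.273
vertex 2.302 -1.835 0.789
endloop
endfacet
facet normal -0.715 0.597 0.364
outer loop
vertex 1.816 -2.077 0.23
vertex 2.302 -1.835 0.789
vertex 2.272 -1.456 0.108
endloop
endfacet
facet normal 0.715 -0.597 -0.363
outer loop
vertex 3.318 -2.682 0.273
vertex 3.288 -2.304 -0.408
vertex 3.774 -2.062 0.151
endloop
endfacet
facet normal 0.383 -0.101 0.918
outer loop
vertex 3.318 -2.682 0.273
vertex 3.774 -2.062 0.151
vertex 2.302 -1.835 0.789
endloop
endfacet
facet normal 0.382 -0.102 0.918
outer loop
vertex 2.302 -1.835 0.789
vertex 3.774 -2.062 0.151
vertex 2.759 -1.214 0.668
endloop
endfacet
facet normal -0.715 0.597 0.364
outer loop
vertex 2.302 -1.835 0.789
vertex 2.759 -1.214 0.668
vertex 2.272 -1.456 0.108
endloop
endfacet
facet normal -0.995 0.088 0.041
outer loop
vertex -4.727 -2.255 -1.371
vertex -4.822 -3.46 -1.089
vertex -4.71 -2.618 -0.184
endloop
endfacet
facet normal -0.678 0.700 0.224
outer loop
vertex -4.727 -2.255 -1.371
vertex -4.71 -2.618 -0.184
vertex -3.929 -1.737 -0.575
endloop
endfacet
facet normal -0.268 0.908 -0.322
outer loop
vertex -4.727 -2.255 -1.371
vertex -3.929 -1.737 -0.575
vertex -3.558 -2.034 -1.721
endloop
endfacet
facet normal -0.332 0.424 -0.843
outer loop
vertex -4.727 -2.255 -1.371
vertex -3.558 -2.034 -1.721
vertex -4.11 -3.099 -2.039
endloop
endfacet
facet normal -0.782 -0.083 -0.618
outer loop
vertex -4.727 -2.255 -1.371
vertex -4.11 -3.099 -2.039
vertex -4.822 -3.46 -1.089
endloop
endfacet
facet normal -0.252 0.570 0.782
outer loop
vertex -3.929 -1.737 -0.575
vertex -4.71 -2.618 -0.184
vertex -3.53 -2.621 0.199
endloop
endfacet
facet normal -0.766 -0.421 0.486
outer loop
vertex -4.71 -2.618 -0.184
vertex -4.822 -3.46 -1.089
vertex -4.082 -3.686 -0.119
endloop
endfacet
facet normal -0.420 -0.698 -0.580
outer loop
vertex -4.822 -3.46 -1.089
vertex -4.11 -3.099 -2.039
vertex -3.711 -3.983 -1.265
endloop
endfacet
facet normal 0.307 0.123 -0.944
outer loop
vertex -4.11 -3.099 -2.039
vertex -3.558 -2.034 -1.721
vertex -2.93 -3.102 -1.656
endloop
endfacet
facet normal 0.410 0.906 -0.102
outer loop
vertex -3.558 -2.034 -1.721
vertex -3.929 -1.737 -0.575
vertex -2.818 -2.26 -0.751
endloop
endfacet
facet normal 0.332 -0.424 0.843
outer loop
vertex -2.913 -3.465 -0.469
vertex -3.53 -2.621 0.199
vertex -4.082 -3.686 -0.119
endloop
endfacet
facet normal 0.268 -0.908 0.322
outer loop
vertex -2.913 -3.465 -0.469
vertex -4.082 -3.686 -0.119
vertex -3.711 -3.983 -1.265
endloop
endfacet
facet normal 0.678 -0.700 -0.224
outer loop
vertex -2.913 -3.465 -0.469
vertex -3.711 -3.983 -1.265
vertex -2.93 -3.102 -1.656
endloop
endfacet
facet normal 0.995 -0.088 -0.041
outer loop
vertex -2.913 -3.465 -0.469
vertex -2.93 -3.102 -1.656
vertex -2.818 -2.26 -0.751
endloop
endfacet
facet normal 0.782 0.083 0.618
outer loop
vertex -2.913 -3.465 -0.469
vertex -2.818 -2.26 -0.751
vertex -3.53 -2.621 0.199
endloop
endfacet
facet normal -0.307 -0.123 0.944
outer loop
vertex -4.082 -3.686 -0.119
vertex -3.53 -2.621 0.199
vertex -4.71 -2.618 -0.184
endloop
endfacet
facet normal -0.410 -0.906 0.102
outer loop
vertex -3.711 -3.983 -1.265
vertex -4.082 -3.686 -0.119
vertex -4.822 -3.46 -1.089
endloop
endfacet
facet normal 0.252 -0.570 -0.782
outer loop
vertex -2.93 -3.102 -1.656
vertex -3.711 -3.983 -1.265
vertex -4.11 -3.099 -2.039
endloop
endfacet
facet normal 0.766 0.421 -0.486
outer loop
vertex -2.818 -2.26 -0.751
vertex -2.93 -3.102 -1.656
vertex -3.558 -2.034 -1.721
endloop
endfacet
facet normal 0.420 0.698 0.580
outer loop
vertex -3.53 -2.621 0.199
vertex -2.818 -2.26 -0.751
vertex -3.929 -1.737 -0.575
endloop
endfacet

endsolid


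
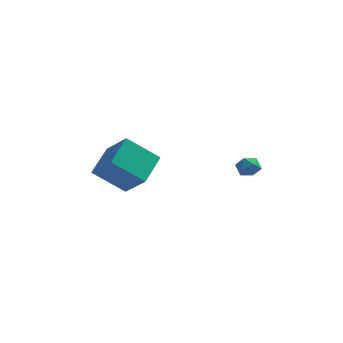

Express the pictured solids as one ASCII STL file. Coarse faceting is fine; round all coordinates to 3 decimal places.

solid 
facet normal -0.585 0.483 -0.652
outer loop
vertex -5.344 1.853 0.966
vertex -4.912 3.47 1.776
vertex -3.774 2.062 -0.288
endloop
endfacet
facet normal -0.232 -0.870 -0.436
outer loop
vertex -2.668 1.15 0.944
vertex -5.344 1.853 0.966
vertex -3.774 2.062 -0.288
endloop
endfacet
facet normal -0.585 0.483 -0.652
outer loop
vertex -3.774 2.062 -0.288
vertex -4.912 3.47 1.776
vertex -3.342 3.679 0.522
endloop
endfacet
facet normal 0.777 0.103 -0.621
outer loop
vertex -3.342 3.679 0.522
vertex -2.668 1.15 0.944
vertex -3.774 2.062 -0.288
endloop
endfacet
facet normal -0.777 -0.103 0.621
outer loop
vertex -5.344 1.853 0.966
vertex -3.806 2.558 3.008
vertex -4.912 3.47 1.776
endloop
endfacet
facet normal -0.232 -0.870 -0.436
outer loop
vertex -4.238 0.941 2.198
vertex -5.344 1.853 0.966
vertex -2.668 1.15 0.944
endloop
endfacet
facet normal -0.777 -0.103 0.621
outer loop
vertex -4.238 0.941 2.198
vertex -3.806 2.558 3.008
vertex -5.344 1.853 0.966
endloop
endfacet
facet normal 0.232 0.870 0.436
outer loop
vertex -4.912 3.47 1.776
vertex -3.806 2.558 3.008
vertex -3.342 3.679 0.522
endloop
endfacet
facet normal 0.777 0.103 -0.621
outer loop
vertex -2.236 2.767 1.754
vertex -2.668 1.15 0.944
vertex -3.342 3.679 0.522
endloop
endfacet
facet normal 0.232 0.870 0.436
outer loop
vertex -3.342 3.679 0.522
vertex -3.806 2.558 3.008
vertex -2.236 2.767 1.754
endloop
endfacet
facet normal 0.585 -0.483 0.652
outer loop
vertex -2.236 2.767 1.754
vertex -4.238 0.941 2.198
vertex -2.668 1.15 0.944
endloop
endfacet
facet normal 0.585 -0.483 0.652
outer loop
vertex -3.806 2.558 3.008
vertex -4.238 0.941 2.198
vertex -2.236 2.767 1.754
endloop
endfacet
facet normal -0.083 0.469 0.879
outer loop
vertex 1.59 3.879 1.434
vertex 1.625 3.297 1.748
vertex 2.178 3.637 1.619
endloop
endfacet
facet normal 0.239 0.885 0.400
outer loop
vertex 1.59 3.879 1.434
vertex 2.178 3.637 1.619
vertex 2.11 3.923 1.026
endloop
endfacet
facet normal -0.204 0.967 -0.155
outer loop
vertex 1.59 3.879 1.434
vertex 2.11 3.923 1.026
vertex 1.514 3.759 0.787
endloop
endfacet
facet normal -0.800 0.600 -0.017
outer loop
vertex 1.59 3.879 1.434
vertex 1.514 3.759 0.787
vertex 1.214 3.372 1.233
endloop
endfacet
facet normal -0.726 0.292 0.622
outer loop
vertex 1.59 3.879 1.434
vertex 1.214 3.372 1.233
vertex 1.625 3.297 1.748
endloop
endfacet
facet normal 0.821 0.545 0.169
outer loop
vertex 2.11 3.923 1.026
vertex 2.178 3.637 1.619
vertex 2.466 3.368 1.087
endloop
endfacet
facet normal 0.300 -0.129 0.945
outer loop
vertex 2.178 3.637 1.619
vertex 1.625 3.297 1.748
vertex 2.166 2.981 1.533
endloop
endfacet
facet normal -0.739 -0.416 0.529
outer loop
vertex 1.625 3.297 1.748
vertex 1.214 3.372 1.233
vertex 1.57 2.817 1.294
endloop
endfacet
facet normal -0.858 0.082 -0.506
outer loop
vertex 1.214 3.372 1.233
vertex 1.514 3.759 0.787
vertex 1.502 3.103 0.701
endloop
endfacet
facet normal 0.106 0.677 -0.728
outer loop
vertex 1.514 3.759 0.787
vertex 2.11 3.923 1.026
vertex 2.055 3.443 0.572
endloop
endfacet
facet normal 0.800 -0.600 0.017
outer loop
vertex 2.09 2.861 0.886
vertex 2.466 3.368 1.087
vertex 2.166 2.981 1.533
endloop
endfacet
facet normal 0.204 -0.967 0.155
outer loop
vertex 2.09 2.861 0.886
vertex 2.166 2.981 1.533
vertex 1.57 2.817 1.294
endloop
endfacet
facet normal -0.239 -0.885 -0.400
outer loop
vertex 2.09 2.861 0.886
vertex 1.57 2.817 1.294
vertex 1.502 3.103 0.701
endloop
endfacet
facet normal 0.083 -0.469 -0.879
outer loop
vertex 2.09 2.861 0.886
vertex 1.502 3.103 0.701
vertex 2.055 3.443 0.572
endloop
endfacet
facet normal 0.726 -0.292 -0.622
outer loop
vertex 2.09 2.861 0.886
vertex 2.055 3.443 0.572
vertex 2.466 3.368 1.087
endloop
endfacet
facet normal 0.858 -0.082 0.506
outer loop
vertex 2.166 2.981 1.533
vertex 2.466 3.368 1.087
vertex 2.178 3.637 1.619
endloop
endfacet
facet normal -0.106 -0.677 0.728
outer loop
vertex 1.57 2.817 1.294
vertex 2.166 2.981 1.533
vertex 1.625 3.297 1.748
endloop
endfacet
facet normal -0.821 -0.545 -0.169
outer loop
vertex 1.502 3.103 0.701
vertex 1.57 2.817 1.294
vertex 1.214 3.372 1.233
endloop
endfacet
facet normal -0.300 0.129 -0.945
outer loop
vertex 2.055 3.443 0.572
vertex 1.502 3.103 0.701
vertex 1.514 3.759 0.787
endloop
endfacet
facet normal 0.739 0.416 -0.529
outer loop
vertex 2.466 3.368 1.087
vertex 2.055 3.443 0.572
vertex 2.11 3.923 1.026
endloop
endfacet

endsolid


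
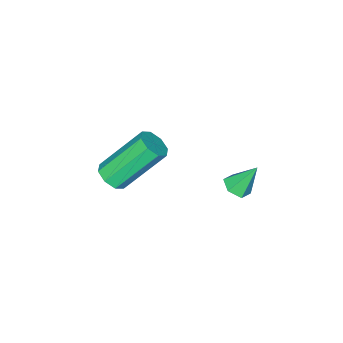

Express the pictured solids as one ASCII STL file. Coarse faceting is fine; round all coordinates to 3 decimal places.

solid 
facet normal 0.553 -0.397 -0.733
outer loop
vertex 3.282 -0.373 2.138
vertex 2.906 -0.131 1.723
vertex 3.414 0.055 2.006
endloop
endfacet
facet normal 0.784 -0.051 0.619
outer loop
vertex 3.282 -0.373 2.138
vertex 3.414 0.055 2.006
vertex 2.11 0.469 3.691
endloop
endfacet
facet normal 0.784 -0.051 0.619
outer loop
vertex 2.11 0.469 3.691
vertex 3.414 0.055 2.006
vertex 2.242 0.897 3.559
endloop
endfacet
facet normal -0.552 0.396 0.733
outer loop
vertex 2.11 0.469 3.691
vertex 2.242 0.897 3.559
vertex 1.734 0.711 3.277
endloop
endfacet
facet normal 0.553 -0.397 -0.732
outer loop
vertex 3.414 0.055 2.006
vertex 2.906 -0.131 1.723
vertex 3.248 0.373 1.708
endloop
endfacet
facet normal 0.753 0.614 0.236
outer loop
vertex 3.414 0.055 2.006
vertex 3.248 0.373 1.708
vertex 2.242 0.897 3.559
endloop
endfacet
facet normal 0.754 0.613 0.236
outer loop
vertex 2.242 0.897 3.559
vertex 3.248 0.373 1.708
vertex 2.076 1.216 3.261
endloop
endfacet
facet normal -0.552 0.397 0.733
outer loop
vertex 2.242 0.897 3.559
vertex 2.076 1.216 3.261
vertex 1.734 0.711 3.277
endloop
endfacet
facet normal 0.553 -0.397 -0.733
outer loop
vertex 3.248 0.373 1.708
vertex 2.906 -0.131 1.723
vertex 2.882 0.397 1.419
endloop
endfacet
facet normal 0.284 0.916 -0.283
outer loop
vertex 3.248 0.373 1.708
vertex 2.882 0.397 1.419
vertex 2.076 1.216 3.261
endloop
endfacet
facet normal 0.282 0.916 -0.284
outer loop
vertex 2.076 1.216 3.261
vertex 2.882 0.397 1.419
vertex 1.71 1.239 2.972
endloop
endfacet
facet normal -0.553 0.398 0.732
outer loop
vertex 2.076 1.216 3.261
vertex 1.71 1.239 2.972
vertex 1.734 0.711 3.277
endloop
endfacet
facet normal 0.552 -0.397 -0.733
outer loop
vertex 2.882 0.397 1.419
vertex 2.906 -0.131 1.723
vertex 2.53 0.111 1.309
endloop
endfacet
facet normal -0.355 0.683 -0.638
outer loop
vertex 2.882 0.397 1.419
vertex 2.53 0.111 1.309
vertex 1.71 1.239 2.972
endloop
endfacet
facet normal -0.355 0.683 -0.638
outer loop
vertex 1.71 1.239 2.972
vertex 2.53 0.111 1.309
vertex 1.358 0.953 2.862
endloop
endfacet
facet normal -0.552 0.398 0.732
outer loop
vertex 1.71 1.239 2.972
vertex 1.358 0.953 2.862
vertex 1.734 0.711 3.277
endloop
endfacet
facet normal 0.552 -0.396 -0.733
outer loop
vertex 2.53 0.111 1.309
vertex 2.906 -0.131 1.723
vertex 2.398 -0.317 1.441
endloop
endfacet
facet normal -0.784 0.051 -0.619
outer loop
vertex 2.53 0.111 1.309
vertex 2.398 -0.317 1.441
vertex 1.358 0.953 2.862
endloop
endfacet
facet normal -0.784 0.051 -0.619
outer loop
vertex 1.358 0.953 2.862
vertex 2.398 -0.317 1.441
vertex 1.226 0.525 2.994
endloop
endfacet
facet normal -0.553 0.397 0.733
outer loop
vertex 1.358 0.953 2.862
vertex 1.226 0.525 2.994
vertex 1.734 0.711 3.277
endloop
endfacet
facet normal 0.552 -0.397 -0.733
outer loop
vertex 2.398 -0.317 1.441
vertex 2.906 -0.131 1.723
vertex 2.564 -0.636 1.739
endloop
endfacet
facet normal -0.754 -0.613 -0.236
outer loop
vertex 2.398 -0.317 1.441
vertex 2.564 -0.636 1.739
vertex 1.226 0.525 2.994
endloop
endfacet
facet normal -0.753 -0.614 -0.235
outer loop
vertex 1.226 0.525 2.994
vertex 2.564 -0.636 1.739
vertex 1.392 0.207 3.292
endloop
endfacet
facet normal -0.553 0.397 0.732
outer loop
vertex 1.226 0.525 2.994
vertex 1.392 0.207 3.292
vertex 1.734 0.711 3.277
endloop
endfacet
facet normal 0.553 -0.398 -0.732
outer loop
vertex 2.564 -0.636 1.739
vertex 2.906 -0.131 1.723
vertex 2.93 -0.659 2.028
endloop
endfacet
facet normal -0.282 -0.916 0.284
outer loop
vertex 2.564 -0.636 1.739
vertex 2.93 -0.659 2.028
vertex 1.392 0.207 3.292
endloop
endfacet
facet normal -0.283 -0.916 0.283
outer loop
vertex 1.392 0.207 3.292
vertex 2.93 -0.659 2.028
vertex 1.758 0.183 3.581
endloop
endfacet
facet normal -0.553 0.397 0.733
outer loop
vertex 1.392 0.207 3.292
vertex 1.758 0.183 3.581
vertex 1.734 0.711 3.277
endloop
endfacet
facet normal 0.552 -0.398 -0.732
outer loop
vertex 2.93 -0.659 2.028
vertex 2.906 -0.131 1.723
vertex 3.282 -0.373 2.138
endloop
endfacet
facet normal 0.355 -0.683 0.638
outer loop
vertex 2.93 -0.659 2.028
vertex 3.282 -0.373 2.138
vertex 1.758 0.183 3.581
endloop
endfacet
facet normal 0.355 -0.683 0.638
outer loop
vertex 1.758 0.183 3.581
vertex 3.282 -0.373 2.138
vertex 2.11 0.469 3.691
endloop
endfacet
facet normal -0.552 0.397 0.733
outer loop
vertex 1.758 0.183 3.581
vertex 2.11 0.469 3.691
vertex 1.734 0.711 3.277
endloop
endfacet
facet normal 0.346 -0.379 -0.858
outer loop
vertex -1.167 1.421 -1.325
vertex -1.7 1.379 -1.521
vertex -1.401 1.855 -1.611
endloop
endfacet
facet normal 0.670 0.625 0.400
outer loop
vertex -1.167 1.421 -1.325
vertex -1.401 1.855 -1.611
vertex -2.16 1.881 -0.379
endloop
endfacet
facet normal 0.346 -0.379 -0.858
outer loop
vertex -1.401 1.855 -1.611
vertex -1.7 1.379 -1.521
vertex -1.934 1.813 -1.807
endloop
endfacet
facet normal -0.058 0.997 -0.057
outer loop
vertex -1.401 1.855 -1.611
vertex -1.934 1.813 -1.807
vertex -2.16 1.881 -0.379
endloop
endfacet
facet normal 0.346 -0.379 -0.858
outer loop
vertex -1.934 1.813 -1.807
vertex -1.7 1.379 -1.521
vertex -2.234 1.336 -1.717
endloop
endfacet
facet normal -0.849 0.504 -0.158
outer loop
vertex -1.934 1.813 -1.807
vertex -2.234 1.336 -1.717
vertex -2.16 1.881 -0.379
endloop
endfacet
facet normal 0.346 -0.378 -0.859
outer loop
vertex -2.234 1.336 -1.717
vertex -1.7 1.379 -1.521
vertex -2.0 0.902 -1.432
endloop
endfacet
facet normal -0.911 -0.361 0.198
outer loop
vertex -2.234 1.336 -1.717
vertex -2.0 0.902 -1.432
vertex -2.16 1.881 -0.379
endloop
endfacet
facet normal 0.345 -0.377 -0.859
outer loop
vertex -2.0 0.902 -1.432
vertex -1.7 1.379 -1.521
vertex -1.466 0.944 -1.236
endloop
endfacet
facet normal -0.183 -0.734 0.654
outer loop
vertex -2.0 0.902 -1.432
vertex -1.466 0.944 -1.236
vertex -2.16 1.881 -0.379
endloop
endfacet
facet normal 0.346 -0.377 -0.859
outer loop
vertex -1.466 0.944 -1.236
vertex -1.7 1.379 -1.521
vertex -1.167 1.421 -1.325
endloop
endfacet
facet normal 0.609 -0.241 0.756
outer loop
vertex -1.466 0.944 -1.236
vertex -1.167 1.421 -1.325
vertex -2.16 1.881 -0.379
endloop
endfacet

endsolid


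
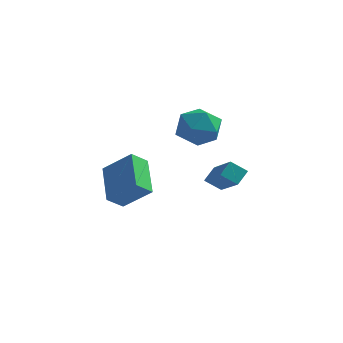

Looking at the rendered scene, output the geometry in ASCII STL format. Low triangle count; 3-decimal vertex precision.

solid 
facet normal -0.567 0.629 -0.531
outer loop
vertex 1.341 4.228 -1.637
vertex 2.006 4.407 -2.135
vertex 1.131 3.614 -2.14
endloop
endfacet
facet normal -0.783 -0.212 0.585
outer loop
vertex 2.214 2.413 -1.125
vertex 1.341 4.228 -1.637
vertex 1.131 3.614 -2.14
endloop
endfacet
facet normal -0.567 0.629 -0.531
outer loop
vertex 1.131 3.614 -2.14
vertex 2.006 4.407 -2.135
vertex 1.796 3.794 -2.637
endloop
endfacet
facet normal -0.255 -0.748 -0.613
outer loop
vertex 1.796 3.794 -2.637
vertex 2.214 2.413 -1.125
vertex 1.131 3.614 -2.14
endloop
endfacet
facet normal 0.257 0.748 0.612
outer loop
vertex 1.341 4.228 -1.637
vertex 3.089 3.206 -1.12
vertex 2.006 4.407 -2.135
endloop
endfacet
facet normal -0.783 -0.211 0.585
outer loop
vertex 2.424 3.026 -0.623
vertex 1.341 4.228 -1.637
vertex 2.214 2.413 -1.125
endloop
endfacet
facet normal 0.256 0.748 0.613
outer loop
vertex 2.424 3.026 -0.623
vertex 3.089 3.206 -1.12
vertex 1.341 4.228 -1.637
endloop
endfacet
facet normal 0.783 0.211 -0.585
outer loop
vertex 2.006 4.407 -2.135
vertex 3.089 3.206 -1.12
vertex 1.796 3.794 -2.637
endloop
endfacet
facet normal -0.257 -0.748 -0.612
outer loop
vertex 2.879 2.592 -1.623
vertex 2.214 2.413 -1.125
vertex 1.796 3.794 -2.637
endloop
endfacet
facet normal 0.783 0.212 -0.585
outer loop
vertex 1.796 3.794 -2.637
vertex 3.089 3.206 -1.12
vertex 2.879 2.592 -1.623
endloop
endfacet
facet normal 0.567 -0.629 0.531
outer loop
vertex 2.879 2.592 -1.623
vertex 2.424 3.026 -0.623
vertex 2.214 2.413 -1.125
endloop
endfacet
facet normal 0.567 -0.629 0.531
outer loop
vertex 3.089 3.206 -1.12
vertex 2.424 3.026 -0.623
vertex 2.879 2.592 -1.623
endloop
endfacet
facet normal -0.972 -0.175 0.158
outer loop
vertex -0.03 4.066 0.786
vertex 0.111 3.047 0.522
vertex 0.22 3.355 1.533
endloop
endfacet
facet normal -0.736 0.350 0.580
outer loop
vertex -0.03 4.066 0.786
vertex 0.22 3.355 1.533
vertex 0.679 4.312 1.537
endloop
endfacet
facet normal -0.473 0.866 0.163
outer loop
vertex -0.03 4.066 0.786
vertex 0.679 4.312 1.537
vertex 0.853 4.597 0.529
endloop
endfacet
facet normal -0.547 0.659 -0.516
outer loop
vertex -0.03 4.066 0.786
vertex 0.853 4.597 0.529
vertex 0.502 3.815 -0.098
endloop
endfacet
facet normal -0.855 0.016 -0.519
outer loop
vertex -0.03 4.066 0.786
vertex 0.502 3.815 -0.098
vertex 0.111 3.047 0.522
endloop
endfacet
facet normal -0.201 0.092 0.975
outer loop
vertex 0.679 4.312 1.537
vertex 0.22 3.355 1.533
vertex 1.258 3.445 1.738
endloop
endfacet
facet normal -0.583 -0.758 0.294
outer loop
vertex 0.22 3.355 1.533
vertex 0.111 3.047 0.522
vertex 0.907 2.663 1.111
endloop
endfacet
facet normal -0.393 -0.448 -0.803
outer loop
vertex 0.111 3.047 0.522
vertex 0.502 3.815 -0.098
vertex 1.081 2.948 0.103
endloop
endfacet
facet normal 0.106 0.593 -0.799
outer loop
vertex 0.502 3.815 -0.098
vertex 0.853 4.597 0.529
vertex 1.54 3.905 0.107
endloop
endfacet
facet normal 0.225 0.927 0.301
outer loop
vertex 0.853 4.597 0.529
vertex 0.679 4.312 1.537
vertex 1.649 4.213 1.118
endloop
endfacet
facet normal 0.547 -0.659 0.516
outer loop
vertex 1.79 3.194 0.854
vertex 1.258 3.445 1.738
vertex 0.907 2.663 1.111
endloop
endfacet
facet normal 0.473 -0.866 -0.163
outer loop
vertex 1.79 3.194 0.854
vertex 0.907 2.663 1.111
vertex 1.081 2.948 0.103
endloop
endfacet
facet normal 0.736 -0.350 -0.580
outer loop
vertex 1.79 3.194 0.854
vertex 1.081 2.948 0.103
vertex 1.54 3.905 0.107
endloop
endfacet
facet normal 0.972 0.175 -0.158
outer loop
vertex 1.79 3.194 0.854
vertex 1.54 3.905 0.107
vertex 1.649 4.213 1.118
endloop
endfacet
facet normal 0.855 -0.016 0.519
outer loop
vertex 1.79 3.194 0.854
vertex 1.649 4.213 1.118
vertex 1.258 3.445 1.738
endloop
endfacet
facet normal -0.106 -0.593 0.799
outer loop
vertex 0.907 2.663 1.111
vertex 1.258 3.445 1.738
vertex 0.22 3.355 1.533
endloop
endfacet
facet normal -0.225 -0.927 -0.301
outer loop
vertex 1.081 2.948 0.103
vertex 0.907 2.663 1.111
vertex 0.111 3.047 0.522
endloop
endfacet
facet normal 0.201 -0.092 -0.975
outer loop
vertex 1.54 3.905 0.107
vertex 1.081 2.948 0.103
vertex 0.502 3.815 -0.098
endloop
endfacet
facet normal 0.583 0.758 -0.294
outer loop
vertex 1.649 4.213 1.118
vertex 1.54 3.905 0.107
vertex 0.853 4.597 0.529
endloop
endfacet
facet normal 0.393 0.448 0.803
outer loop
vertex 1.258 3.445 1.738
vertex 1.649 4.213 1.118
vertex 0.679 4.312 1.537
endloop
endfacet
facet normal -0.487 -0.629 0.606
outer loop
vertex 0.357 -1.901 -0.066
vertex -0.388 -0.455 0.836
vertex -0.831 -1.911 -1.031
endloop
endfacet
facet normal 0.400 -0.778 -0.485
outer loop
vertex -0.392 -1.345 -1.576
vertex 0.357 -1.901 -0.066
vertex -0.831 -1.911 -1.031
endloop
endfacet
facet normal -0.487 -0.629 0.606
outer loop
vertex -0.831 -1.911 -1.031
vertex -0.388 -0.455 0.836
vertex -1.575 -0.465 -0.128
endloop
endfacet
facet normal -0.776 -0.005 -0.631
outer loop
vertex -1.575 -0.465 -0.128
vertex -0.392 -1.345 -1.576
vertex -0.831 -1.911 -1.031
endloop
endfacet
facet normal 0.776 0.006 0.631
outer loop
vertex 0.357 -1.901 -0.066
vertex 0.051 0.111 0.291
vertex -0.388 -0.455 0.836
endloop
endfacet
facet normal 0.400 -0.778 -0.485
outer loop
vertex 0.795 -1.335 -0.612
vertex 0.357 -1.901 -0.066
vertex -0.392 -1.345 -1.576
endloop
endfacet
facet normal 0.777 0.006 0.630
outer loop
vertex 0.795 -1.335 -0.612
vertex 0.051 0.111 0.291
vertex 0.357 -1.901 -0.066
endloop
endfacet
facet normal -0.400 0.778 0.485
outer loop
vertex -0.388 -0.455 0.836
vertex 0.051 0.111 0.291
vertex -1.575 -0.465 -0.128
endloop
endfacet
facet normal -0.776 -0.007 -0.630
outer loop
vertex -1.137 0.101 -0.674
vertex -0.392 -1.345 -1.576
vertex -1.575 -0.465 -0.128
endloop
endfacet
facet normal -0.400 0.778 0.485
outer loop
vertex -1.575 -0.465 -0.128
vertex 0.051 0.111 0.291
vertex -1.137 0.101 -0.674
endloop
endfacet
facet normal 0.487 0.629 -0.606
outer loop
vertex -1.137 0.101 -0.674
vertex 0.795 -1.335 -0.612
vertex -0.392 -1.345 -1.576
endloop
endfacet
facet normal 0.487 0.629 -0.606
outer loop
vertex 0.051 0.111 0.291
vertex 0.795 -1.335 -0.612
vertex -1.137 0.101 -0.674
endloop
endfacet

endsolid


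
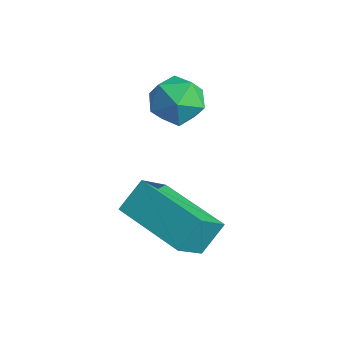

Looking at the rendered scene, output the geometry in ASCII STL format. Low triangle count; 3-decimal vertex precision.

solid 
facet normal -0.980 -0.160 0.118
outer loop
vertex -0.093 2.018 1.343
vertex -0.368 2.977 0.361
vertex -0.06 1.272 0.605
endloop
endfacet
facet normal 0.197 -0.685 0.701
outer loop
vertex 1.968 1.603 0.359
vertex -0.093 2.018 1.343
vertex -0.06 1.272 0.605
endloop
endfacet
facet normal -0.980 -0.160 0.119
outer loop
vertex -0.06 1.272 0.605
vertex -0.368 2.977 0.361
vertex -0.336 2.231 -0.377
endloop
endfacet
facet normal 0.031 -0.711 -0.703
outer loop
vertex -0.336 2.231 -0.377
vertex 1.968 1.603 0.359
vertex -0.06 1.272 0.605
endloop
endfacet
facet normal -0.031 0.711 0.703
outer loop
vertex -0.093 2.018 1.343
vertex 1.66 3.308 0.115
vertex -0.368 2.977 0.361
endloop
endfacet
facet normal 0.197 -0.685 0.701
outer loop
vertex 1.936 2.349 1.097
vertex -0.093 2.018 1.343
vertex 1.968 1.603 0.359
endloop
endfacet
facet normal -0.031 0.711 0.703
outer loop
vertex 1.936 2.349 1.097
vertex 1.66 3.308 0.115
vertex -0.093 2.018 1.343
endloop
endfacet
facet normal -0.197 0.685 -0.701
outer loop
vertex -0.368 2.977 0.361
vertex 1.66 3.308 0.115
vertex -0.336 2.231 -0.377
endloop
endfacet
facet normal 0.031 -0.711 -0.703
outer loop
vertex 1.693 2.562 -0.623
vertex 1.968 1.603 0.359
vertex -0.336 2.231 -0.377
endloop
endfacet
facet normal -0.197 0.685 -0.701
outer loop
vertex -0.336 2.231 -0.377
vertex 1.66 3.308 0.115
vertex 1.693 2.562 -0.623
endloop
endfacet
facet normal 0.980 0.159 -0.119
outer loop
vertex 1.693 2.562 -0.623
vertex 1.936 2.349 1.097
vertex 1.968 1.603 0.359
endloop
endfacet
facet normal 0.980 0.161 -0.119
outer loop
vertex 1.66 3.308 0.115
vertex 1.936 2.349 1.097
vertex 1.693 2.562 -0.623
endloop
endfacet
facet normal -0.127 0.823 -0.554
outer loop
vertex -0.758 4.208 2.237
vertex -1.579 4.233 2.462
vertex -0.996 4.639 2.932
endloop
endfacet
facet normal 0.541 0.785 -0.302
outer loop
vertex -0.758 4.208 2.237
vertex -0.996 4.639 2.932
vertex -0.292 4.16 2.948
endloop
endfacet
facet normal 0.829 0.174 -0.532
outer loop
vertex -0.758 4.208 2.237
vertex -0.292 4.16 2.948
vertex -0.44 3.459 2.488
endloop
endfacet
facet normal 0.341 -0.165 -0.925
outer loop
vertex -0.758 4.208 2.237
vertex -0.44 3.459 2.488
vertex -1.235 3.504 2.187
endloop
endfacet
facet normal -0.250 0.236 -0.939
outer loop
vertex -0.758 4.208 2.237
vertex -1.235 3.504 2.187
vertex -1.579 4.233 2.462
endloop
endfacet
facet normal 0.507 0.758 0.411
outer loop
vertex -0.292 4.16 2.948
vertex -0.996 4.639 2.932
vertex -0.825 4.156 3.613
endloop
endfacet
facet normal -0.573 0.819 0.003
outer loop
vertex -0.996 4.639 2.932
vertex -1.579 4.233 2.462
vertex -1.62 4.201 3.312
endloop
endfacet
facet normal -0.773 -0.131 -0.621
outer loop
vertex -1.579 4.233 2.462
vertex -1.235 3.504 2.187
vertex -1.768 3.5 2.852
endloop
endfacet
facet normal 0.183 -0.780 -0.599
outer loop
vertex -1.235 3.504 2.187
vertex -0.44 3.459 2.488
vertex -1.064 3.021 2.868
endloop
endfacet
facet normal 0.972 -0.230 0.038
outer loop
vertex -0.44 3.459 2.488
vertex -0.292 4.16 2.948
vertex -0.481 3.427 3.338
endloop
endfacet
facet normal -0.341 0.165 0.925
outer loop
vertex -1.302 3.452 3.563
vertex -0.825 4.156 3.613
vertex -1.62 4.201 3.312
endloop
endfacet
facet normal -0.829 -0.174 0.532
outer loop
vertex -1.302 3.452 3.563
vertex -1.62 4.201 3.312
vertex -1.768 3.5 2.852
endloop
endfacet
facet normal -0.541 -0.785 0.302
outer loop
vertex -1.302 3.452 3.563
vertex -1.768 3.5 2.852
vertex -1.064 3.021 2.868
endloop
endfacet
facet normal 0.127 -0.823 0.554
outer loop
vertex -1.302 3.452 3.563
vertex -1.064 3.021 2.868
vertex -0.481 3.427 3.338
endloop
endfacet
facet normal 0.250 -0.236 0.939
outer loop
vertex -1.302 3.452 3.563
vertex -0.481 3.427 3.338
vertex -0.825 4.156 3.613
endloop
endfacet
facet normal -0.183 0.780 0.599
outer loop
vertex -1.62 4.201 3.312
vertex -0.825 4.156 3.613
vertex -0.996 4.639 2.932
endloop
endfacet
facet normal -0.972 0.230 -0.038
outer loop
vertex -1.768 3.5 2.852
vertex -1.62 4.201 3.312
vertex -1.579 4.233 2.462
endloop
endfacet
facet normal -0.507 -0.758 -0.411
outer loop
vertex -1.064 3.021 2.868
vertex -1.768 3.5 2.852
vertex -1.235 3.504 2.187
endloop
endfacet
facet normal 0.573 -0.819 -0.003
outer loop
vertex -0.481 3.427 3.338
vertex -1.064 3.021 2.868
vertex -0.44 3.459 2.488
endloop
endfacet
facet normal 0.773 0.131 0.621
outer loop
vertex -0.825 4.156 3.613
vertex -0.481 3.427 3.338
vertex -0.292 4.16 2.948
endloop
endfacet

endsolid
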